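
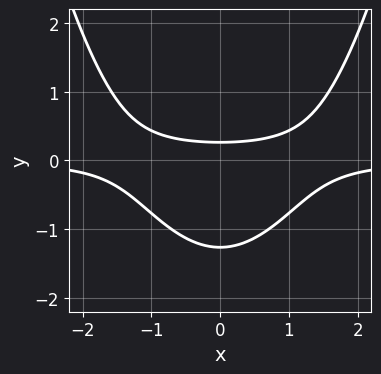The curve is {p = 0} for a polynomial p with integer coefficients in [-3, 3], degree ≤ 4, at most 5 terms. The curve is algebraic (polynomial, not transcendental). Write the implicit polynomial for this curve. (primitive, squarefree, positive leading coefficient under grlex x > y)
2*x^2*y - 3*y^2 - 3*y + 1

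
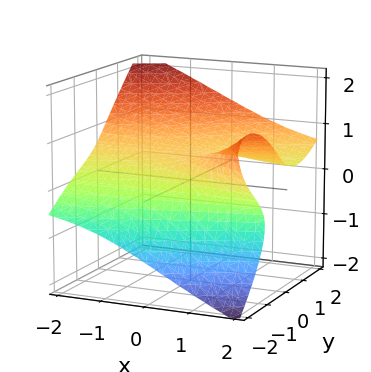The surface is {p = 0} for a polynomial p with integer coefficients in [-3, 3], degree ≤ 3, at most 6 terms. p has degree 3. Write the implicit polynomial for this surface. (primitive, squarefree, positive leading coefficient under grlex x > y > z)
(a) The degree is 3 — the shape is more complex than any degree-2 surface.
(b) From the visible intercepts: it misses every integer gridline on the x-axis.
(c) Together with the visible shape, these determine p as stated.

3*x*y*z - y^3 + 3*z^3 + 2*z - 2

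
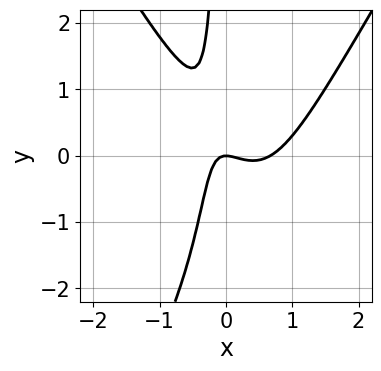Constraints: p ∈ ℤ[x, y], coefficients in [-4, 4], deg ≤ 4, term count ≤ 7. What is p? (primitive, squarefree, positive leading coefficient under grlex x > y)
3*x^3 - x*y^2 - 2*x^2 - 2*x*y - y

First, deg p = 3. No degree-2 curve has this shape.
Then, from the axis intercepts and sections: one y-axis crossing is at y = 0; it crosses the x-axis at the gridline x = 0.
Finally, the integer polynomial consistent with all of this is the stated p.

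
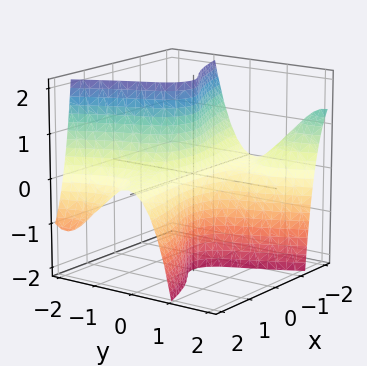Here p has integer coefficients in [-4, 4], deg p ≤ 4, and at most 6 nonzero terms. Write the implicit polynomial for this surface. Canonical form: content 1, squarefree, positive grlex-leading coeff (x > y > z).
x^2*z + 3*x*y^2 + 2*y^3 + 2*y

First, the degree is 3 — the shape is more complex than any degree-2 surface.
Next, from the visible intercepts: the visible x-axis segment lies entirely on the surface; every point of the z-axis in the box is on the surface; one y-axis crossing is at y = 0.
Finally, these observations pin down the coefficients.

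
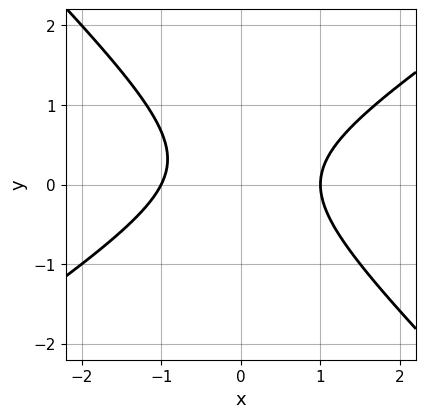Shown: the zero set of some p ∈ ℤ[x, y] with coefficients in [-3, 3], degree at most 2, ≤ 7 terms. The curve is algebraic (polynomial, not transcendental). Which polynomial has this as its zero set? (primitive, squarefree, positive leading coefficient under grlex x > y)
2*x^2 - x*y - 3*y^2 + y - 2

1. deg p = 2. No degree-1 curve has this shape.
2. From the axis intercepts and sections: the curve avoids every integer y-axis point in the box; the x-axis gridline crossings are at x ∈ {-1, 1}.
3. Solving for integer coefficients yields p as stated.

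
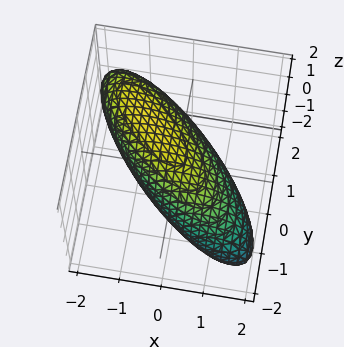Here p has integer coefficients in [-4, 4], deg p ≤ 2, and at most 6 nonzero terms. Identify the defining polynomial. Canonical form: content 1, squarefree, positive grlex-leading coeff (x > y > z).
(a) Degree: the shape is more complex than any degree-1 surface, so deg p = 2.
(b) Putting this together gives p.

2*x^2 + 3*x*y + x*z + 2*y^2 + 2*z^2 - 3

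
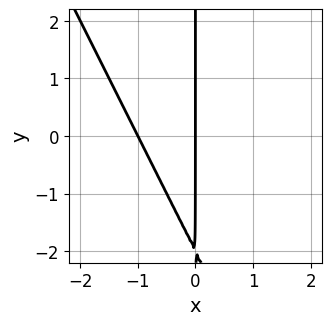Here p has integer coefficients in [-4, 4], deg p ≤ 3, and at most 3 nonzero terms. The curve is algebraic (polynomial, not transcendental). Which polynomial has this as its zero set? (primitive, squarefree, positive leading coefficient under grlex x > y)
2*x^2 + x*y + 2*x

1. Degree: the shape is more complex than any degree-1 curve, so deg p = 2.
2. Checking where it meets the axes: every point of the y-axis in the box is on the curve; the x-axis gridline crossings are at x ∈ {-1, 0}.
3. The integer polynomial consistent with all of this is the stated p.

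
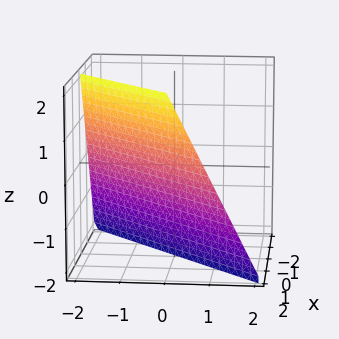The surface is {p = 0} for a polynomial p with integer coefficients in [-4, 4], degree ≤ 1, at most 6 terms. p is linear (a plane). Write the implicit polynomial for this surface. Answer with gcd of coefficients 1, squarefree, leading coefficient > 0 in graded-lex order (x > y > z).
2*x - 2*y - z - 2

First, degree: every cross-section is a straight line — this is a plane, so deg p = 1.
Next, against the integer gridlines: it crosses the y-axis at the gridline y = -1; one z-axis crossing is at z = -2; it crosses the x-axis at the gridline x = 1.
Finally, matching integer coefficients to the picture gives p.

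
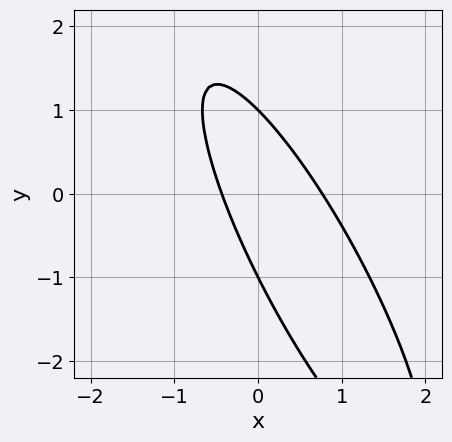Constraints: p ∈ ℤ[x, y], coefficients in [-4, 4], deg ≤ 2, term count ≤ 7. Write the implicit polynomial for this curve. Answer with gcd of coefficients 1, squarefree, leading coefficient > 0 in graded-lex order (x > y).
3*x^2 + 3*x*y + y^2 - x - 1

First, the degree is 2 — the shape is more complex than any degree-1 curve.
Then, from the visible intercepts: the y-axis gridline crossings are at y ∈ {-1, 1}.
Finally, the integer polynomial consistent with all of this is the stated p.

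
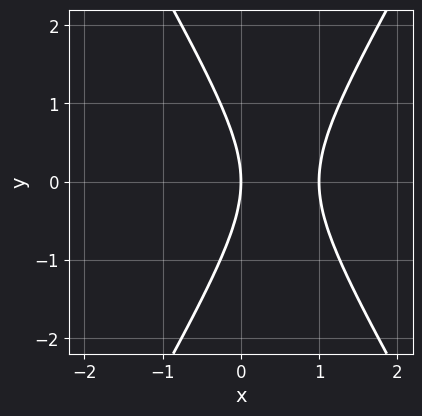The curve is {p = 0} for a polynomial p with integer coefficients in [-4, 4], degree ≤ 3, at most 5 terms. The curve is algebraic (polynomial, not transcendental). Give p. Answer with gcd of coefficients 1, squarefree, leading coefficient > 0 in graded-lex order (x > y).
3*x^2 - y^2 - 3*x

Degree: no degree-1 curve has this shape, so deg p = 2.
Symmetries: mirror symmetry y ↦ −y ⇒ only even powers of y.
Against the integer gridlines: among the integer gridlines, it crosses the x-axis at x ∈ {0, 1}; one y-axis crossing is at y = 0.
Together with the visible shape, these determine p as stated.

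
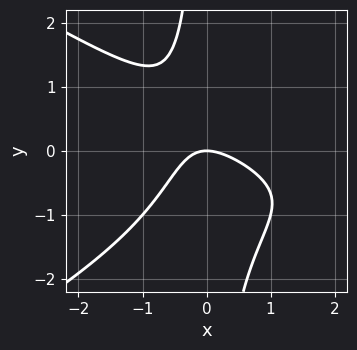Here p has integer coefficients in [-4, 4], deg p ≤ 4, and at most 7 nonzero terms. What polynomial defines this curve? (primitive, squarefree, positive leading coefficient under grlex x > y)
x^3 - 3*x*y^2 - 3*x^2 - 2*x*y - 3*y

Degree: the shape is more complex than any degree-2 curve, so deg p = 3.
Reading off the gridlines: one y-axis crossing is at y = 0; one x-axis crossing is at x = 0.
Assembling these constraints gives the stated polynomial.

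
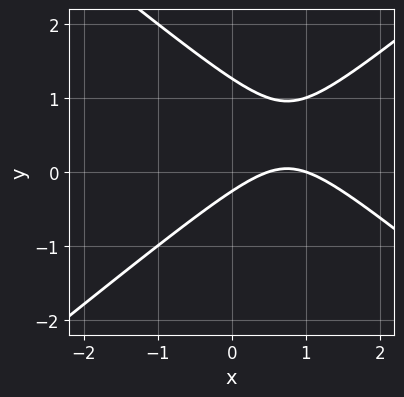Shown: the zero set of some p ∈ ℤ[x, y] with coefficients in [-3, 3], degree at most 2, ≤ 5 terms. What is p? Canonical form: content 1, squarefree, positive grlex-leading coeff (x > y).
2*x^2 - 3*y^2 - 3*x + 3*y + 1

1. Degree: no degree-1 curve has this shape, so deg p = 2.
2. From the axis intercepts and sections: it crosses the x-axis at the gridline x = 1.
3. Putting this together gives p.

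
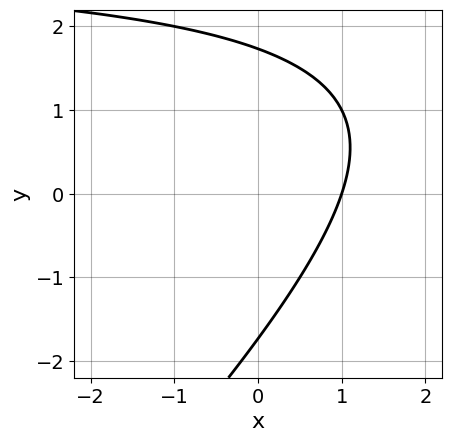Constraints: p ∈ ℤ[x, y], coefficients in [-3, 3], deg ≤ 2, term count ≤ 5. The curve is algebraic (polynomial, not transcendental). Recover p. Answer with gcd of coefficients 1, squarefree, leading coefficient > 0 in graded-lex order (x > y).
deg p = 2. A generic line meets the curve in up to 2 points.
Observable constraints: one x-axis crossing is at x = 1.
These observations pin down the coefficients.

x*y - y^2 - 3*x + 3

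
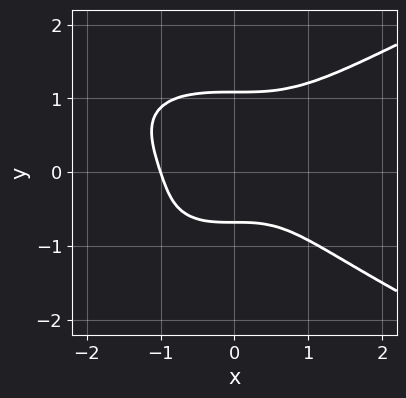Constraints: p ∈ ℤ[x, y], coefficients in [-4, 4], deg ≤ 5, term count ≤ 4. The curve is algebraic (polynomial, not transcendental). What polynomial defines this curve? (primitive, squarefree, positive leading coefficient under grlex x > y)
3*y^4 - 2*x^3 - 2*y - 2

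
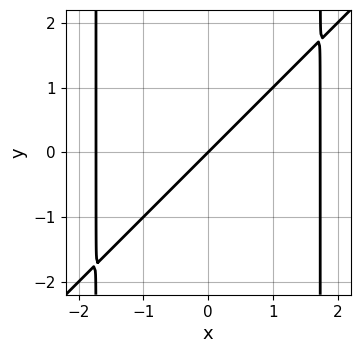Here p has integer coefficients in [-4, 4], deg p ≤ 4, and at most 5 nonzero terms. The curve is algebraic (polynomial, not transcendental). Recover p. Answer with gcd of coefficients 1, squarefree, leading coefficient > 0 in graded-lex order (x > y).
First, degree: no degree-2 curve has this shape, so deg p = 3.
Next, from the visible intercepts: it meets the y-axis at y = 0 (among the integer gridlines); it meets the x-axis at x = 0 (among the integer gridlines).
Finally, these observations pin down the coefficients.

x^3 - x^2*y - 3*x + 3*y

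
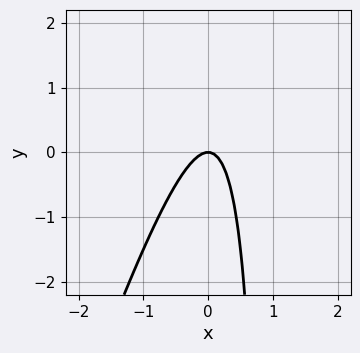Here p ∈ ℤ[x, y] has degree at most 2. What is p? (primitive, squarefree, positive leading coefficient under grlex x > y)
3*x^2 - x*y + y

First, the degree is 2 — a generic line meets the curve in up to 2 points.
Next, reading off the gridlines: one x-axis crossing is at x = 0; one y-axis crossing is at y = 0.
Finally, the integer polynomial consistent with all of this is the stated p.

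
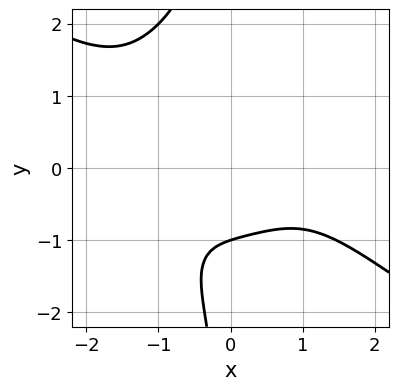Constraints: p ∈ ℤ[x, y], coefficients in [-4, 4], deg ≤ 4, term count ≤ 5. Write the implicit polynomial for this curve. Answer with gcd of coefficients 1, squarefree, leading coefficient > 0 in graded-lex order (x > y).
(a) The degree is 4 — the shape is more complex than any degree-3 curve.
(b) From the visible intercepts: the curve avoids every integer x-axis point in the box; one y-axis crossing is at y = -1.
(c) These observations pin down the coefficients.

x^4 + x^3*y + x*y^3 + 3*y + 3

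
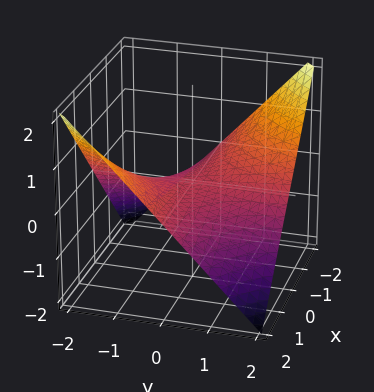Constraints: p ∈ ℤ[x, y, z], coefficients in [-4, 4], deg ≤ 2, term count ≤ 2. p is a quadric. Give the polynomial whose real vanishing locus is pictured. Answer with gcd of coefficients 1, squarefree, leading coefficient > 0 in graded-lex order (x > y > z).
1. deg p = 2.
2. From the visible intercepts: the visible x-axis segment lies entirely on the surface; every point of the y-axis in the box is on the surface.
3. These observations pin down the coefficients.

x*y + 2*z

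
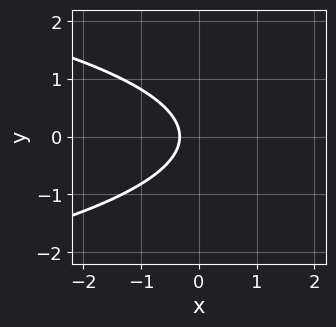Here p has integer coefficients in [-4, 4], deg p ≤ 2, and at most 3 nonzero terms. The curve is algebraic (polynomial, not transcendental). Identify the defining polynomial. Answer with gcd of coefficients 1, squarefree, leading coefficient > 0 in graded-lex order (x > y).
(a) The degree is 2 — a generic line meets the curve in up to 2 points.
(b) Symmetries: mirror symmetry y ↦ −y ⇒ only even powers of y.
(c) From the visible intercepts: it misses every integer gridline on the y-axis.
(d) These observations pin down the coefficients.

3*y^2 + 3*x + 1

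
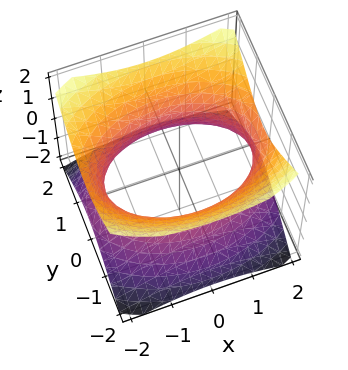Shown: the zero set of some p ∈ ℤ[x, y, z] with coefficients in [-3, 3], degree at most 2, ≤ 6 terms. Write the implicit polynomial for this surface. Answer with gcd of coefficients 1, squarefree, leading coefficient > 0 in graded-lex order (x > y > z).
1. The degree is 2 — an hourglass — one-sheet hyperboloid; a quadric.
2. Symmetries: it's symmetric under z → −z, forcing even powers of z; the y ↦ −y reflection is a symmetry, so y appears only in even powers; mirror symmetry x ↦ −x ⇒ only even powers of x.
3. Reading off the gridlines: the surface avoids every integer z-axis point in the box.
4. Solving for integer coefficients yields p as stated.

x^2 + 2*y^2 - 2*z^2 - 3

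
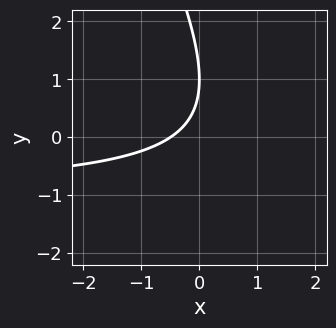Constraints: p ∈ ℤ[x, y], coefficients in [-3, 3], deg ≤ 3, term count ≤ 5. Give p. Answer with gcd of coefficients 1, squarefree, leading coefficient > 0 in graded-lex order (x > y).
2*x*y + y^2 + 2*x - 2*y + 1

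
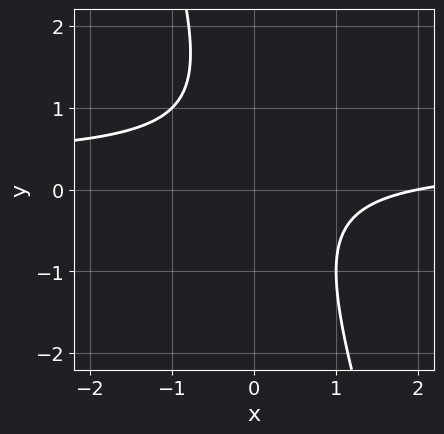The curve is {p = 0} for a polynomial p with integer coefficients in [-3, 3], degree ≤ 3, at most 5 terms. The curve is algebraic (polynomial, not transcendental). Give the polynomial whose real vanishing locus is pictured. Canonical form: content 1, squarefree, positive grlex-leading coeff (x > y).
3*x*y + y^2 - x - y + 2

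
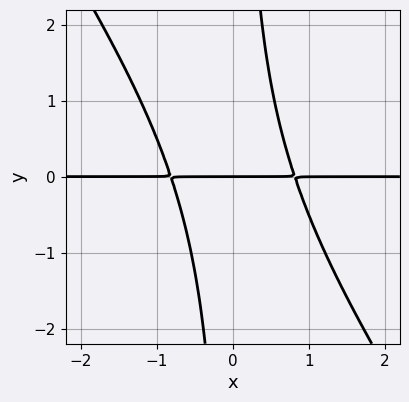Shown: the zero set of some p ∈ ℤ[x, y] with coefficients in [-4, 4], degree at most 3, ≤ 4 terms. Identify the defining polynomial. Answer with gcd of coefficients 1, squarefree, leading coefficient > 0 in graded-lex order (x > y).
3*x^2*y + 2*x*y^2 - 2*y

First, the degree is 3 — a generic line meets the curve in up to 3 points.
Next, observable constraints: it meets the y-axis at y = 0 (among the integer gridlines); every point of the x-axis in the box is on the curve.
Finally, putting this together gives p.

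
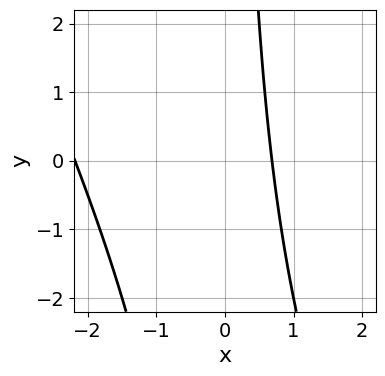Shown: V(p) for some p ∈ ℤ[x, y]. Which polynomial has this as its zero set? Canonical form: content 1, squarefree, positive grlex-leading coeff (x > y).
(a) Degree: the shape is more complex than any degree-1 curve, so deg p = 2.
(b) Checking where it meets the axes: the curve avoids every integer y-axis point in the box.
(c) Solving for integer coefficients yields p as stated.

2*x^2 + x*y + 3*x - 3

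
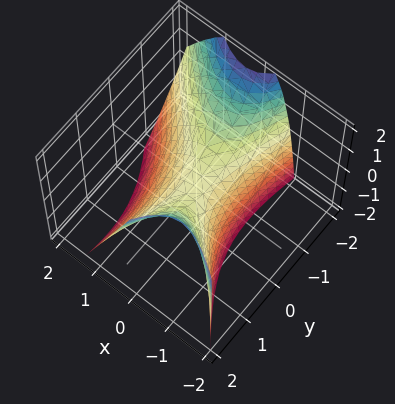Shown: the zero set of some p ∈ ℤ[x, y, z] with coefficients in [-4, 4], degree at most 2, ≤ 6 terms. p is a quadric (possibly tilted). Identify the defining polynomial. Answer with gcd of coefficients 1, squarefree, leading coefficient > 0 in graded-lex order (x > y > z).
deg p = 2.
From the axis intercepts and sections: it crosses the x-axis at the gridline x = 0; one y-axis crossing is at y = 0.
Assembling these constraints gives the stated polynomial.

3*x^2 + 2*x*y + x*z - y^2 + 2*z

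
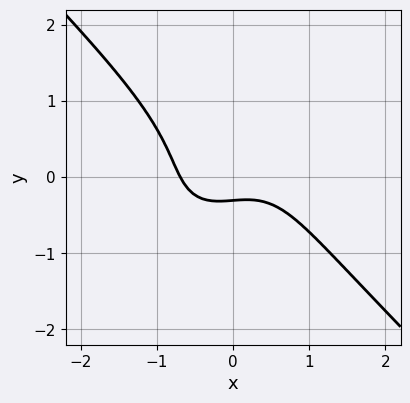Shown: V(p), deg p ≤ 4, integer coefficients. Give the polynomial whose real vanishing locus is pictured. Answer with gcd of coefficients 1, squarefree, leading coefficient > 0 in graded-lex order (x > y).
1. The degree is 3 — no degree-2 curve has this shape.
2. Solving for integer coefficients yields p as stated.

3*x^3 + 3*y^3 + x*y + 3*y + 1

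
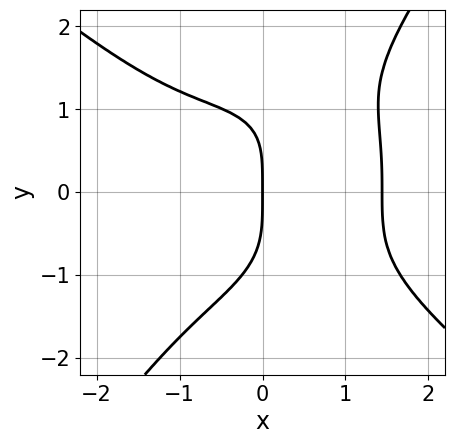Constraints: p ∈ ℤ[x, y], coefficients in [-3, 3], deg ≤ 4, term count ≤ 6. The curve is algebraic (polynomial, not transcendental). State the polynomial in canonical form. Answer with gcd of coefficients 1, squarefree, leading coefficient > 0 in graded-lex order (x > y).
x^4 + x*y^3 - y^4 - 3*x

1. deg p = 4. A generic line meets the curve in up to 4 points.
2. Against the integer gridlines: one y-axis crossing is at y = 0; it meets the x-axis at x = 0 (among the integer gridlines).
3. Matching integer coefficients to the picture gives p.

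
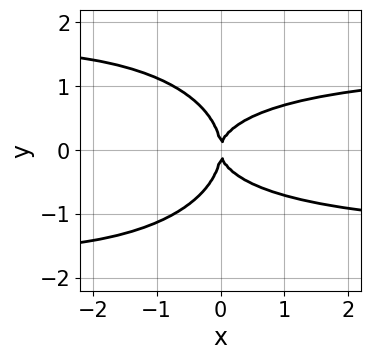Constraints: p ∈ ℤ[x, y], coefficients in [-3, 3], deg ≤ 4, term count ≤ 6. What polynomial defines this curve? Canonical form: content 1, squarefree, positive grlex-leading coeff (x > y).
1. deg p = 4. No degree-3 curve has this shape.
2. Symmetries: the y ↦ −y reflection is a symmetry, so y appears only in even powers.
3. Reading off the gridlines: it crosses the x-axis at the gridline x = 0; one y-axis crossing is at y = 0.
4. The integer polynomial consistent with all of this is the stated p.

x^2*y^2 + 2*y^4 + 2*x*y^2 - 2*x^2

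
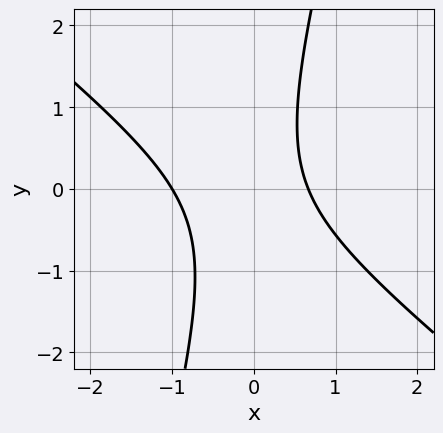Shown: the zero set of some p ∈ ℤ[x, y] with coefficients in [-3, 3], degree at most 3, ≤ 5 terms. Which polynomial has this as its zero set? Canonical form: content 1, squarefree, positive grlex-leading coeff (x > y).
First, deg p = 2. The shape is more complex than any degree-1 curve.
Next, reading off the gridlines: it meets the x-axis at x = -1 (among the integer gridlines); the curve avoids every integer y-axis point in the box.
Finally, the integer polynomial consistent with all of this is the stated p.

3*x^2 + 3*x*y - y^2 + x - 2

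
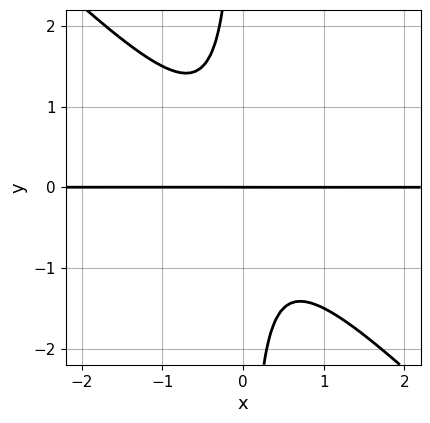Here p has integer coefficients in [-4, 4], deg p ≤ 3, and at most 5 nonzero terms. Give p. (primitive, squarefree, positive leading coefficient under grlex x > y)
1. The degree is 3 — the shape is more complex than any degree-2 curve.
2. From the axis intercepts and sections: one y-axis crossing is at y = 0; every point of the x-axis in the box is on the curve.
3. Assembling these constraints gives the stated polynomial.

2*x^2*y + 2*x*y^2 + y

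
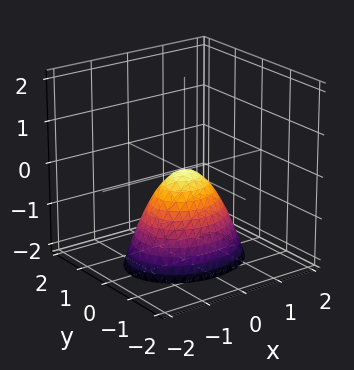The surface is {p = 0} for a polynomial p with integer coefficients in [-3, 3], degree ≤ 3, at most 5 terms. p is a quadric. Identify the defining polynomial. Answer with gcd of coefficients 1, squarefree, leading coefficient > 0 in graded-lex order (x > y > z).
1. Degree: a paraboloid; a quadric, so deg p = 2.
2. Symmetries: it's symmetric under x → −x, forcing even powers of x; the y ↦ −y reflection is a symmetry, so y appears only in even powers.
3. From the visible intercepts: it crosses the z-axis at the gridline z = 0; one x-axis crossing is at x = 0; it crosses the y-axis at the gridline y = 0.
4. Fitting integer coefficients to these (and the overall shape) gives p.

2*x^2 + 3*y^2 + 2*z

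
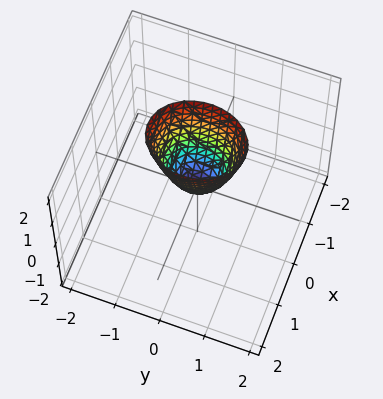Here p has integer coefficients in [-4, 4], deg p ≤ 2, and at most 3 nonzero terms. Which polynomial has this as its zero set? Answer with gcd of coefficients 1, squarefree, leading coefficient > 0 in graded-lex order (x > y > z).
3*x^2 + 2*y^2 - z

Degree: a paraboloid; a quadric, so deg p = 2.
Symmetries: mirror symmetry y ↦ −y ⇒ only even powers of y; the x ↦ −x reflection is a symmetry, so x appears only in even powers.
Checking where it meets the axes: one x-axis crossing is at x = 0; it meets the z-axis at z = 0 (among the integer gridlines).
These observations pin down the coefficients.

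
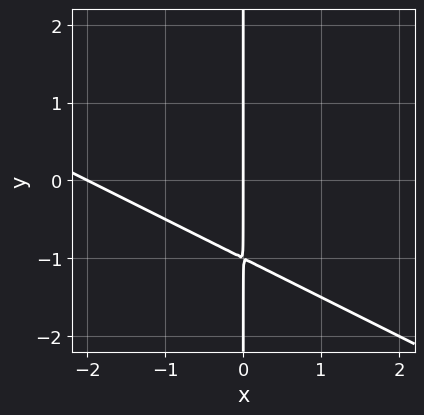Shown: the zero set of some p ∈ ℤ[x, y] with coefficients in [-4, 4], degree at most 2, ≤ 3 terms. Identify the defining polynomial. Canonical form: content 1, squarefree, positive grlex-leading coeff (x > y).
(a) The degree is 2 — no degree-1 curve has this shape.
(b) Checking where it meets the axes: every point of the y-axis in the box is on the curve; the x-axis gridline crossings are at x ∈ {-2, 0}.
(c) Solving for integer coefficients yields p as stated.

x^2 + 2*x*y + 2*x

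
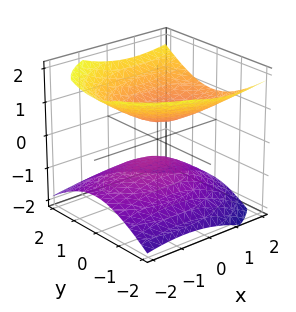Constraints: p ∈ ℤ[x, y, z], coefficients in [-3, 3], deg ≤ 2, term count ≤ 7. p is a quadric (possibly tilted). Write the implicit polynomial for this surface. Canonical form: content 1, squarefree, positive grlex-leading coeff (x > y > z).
x^2 - x*z + 2*y^2 - 3*z^2 + 1

(a) There are 2 components. They look like related sheets of one shape, so recover p as a whole.
(b) The degree is 2 — a generic line meets the surface in up to 2 points.
(c) Reading off the gridlines: the surface avoids every integer y-axis point in the box; no x-intercept at any integer in the box.
(d) Together with the visible shape, these determine p as stated.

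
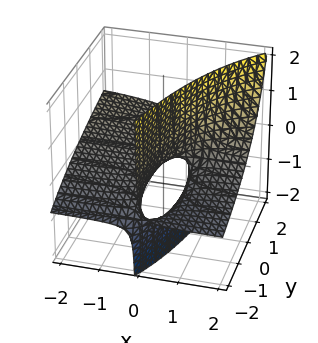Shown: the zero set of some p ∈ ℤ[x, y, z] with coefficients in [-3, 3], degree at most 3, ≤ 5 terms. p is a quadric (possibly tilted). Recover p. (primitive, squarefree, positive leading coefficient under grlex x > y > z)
x*y - 3*x*z + y*z + 2*z

1. The degree is 2 — no degree-1 surface has this shape.
2. Reading off the gridlines: one z-axis crossing is at z = 0; every point of the x-axis in the box is on the surface; the visible y-axis segment lies entirely on the surface.
3. Assembling these constraints gives the stated polynomial.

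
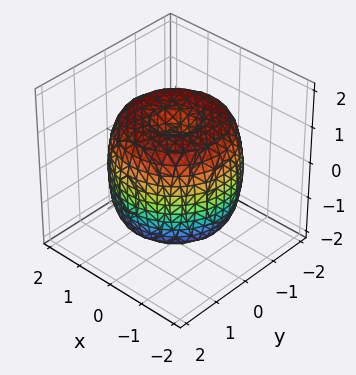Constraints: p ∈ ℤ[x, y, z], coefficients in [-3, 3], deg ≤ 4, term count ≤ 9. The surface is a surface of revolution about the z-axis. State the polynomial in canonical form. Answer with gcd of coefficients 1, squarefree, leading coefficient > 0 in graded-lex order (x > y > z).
x^4 + 2*x^2*y^2 + y^4 - 2*x^2 - 2*y^2 + z^2 - 1

First, degree: the shape is more complex than any degree-3 surface, so deg p = 4.
Then, symmetry: the z-axis is an axis of rotation, so x and y enter only as x² + y².
Then, against the integer gridlines: the z-axis gridline crossings are at z ∈ {-1, 1}; a circular section at z = 1 has radius between 1 and 2.
Finally, assembling these constraints gives the stated polynomial.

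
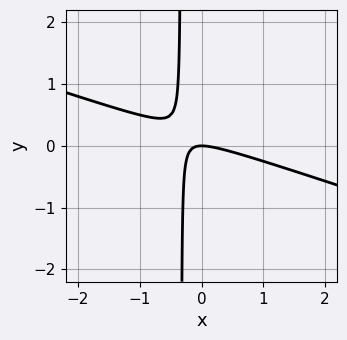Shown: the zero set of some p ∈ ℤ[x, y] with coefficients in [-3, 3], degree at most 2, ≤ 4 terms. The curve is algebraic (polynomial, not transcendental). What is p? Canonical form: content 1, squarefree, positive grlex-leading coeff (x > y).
x^2 + 3*x*y + y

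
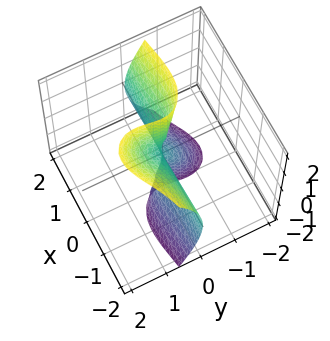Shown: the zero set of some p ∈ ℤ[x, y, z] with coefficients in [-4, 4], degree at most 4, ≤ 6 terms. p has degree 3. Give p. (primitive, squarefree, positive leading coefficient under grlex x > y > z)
1. deg p = 3.
2. Reading off the gridlines: one y-axis crossing is at y = 0; every point of the z-axis in the box is on the surface.
3. Putting this together gives p.

3*x^2*y + x*z^2 + 2*y^3 - y^2*z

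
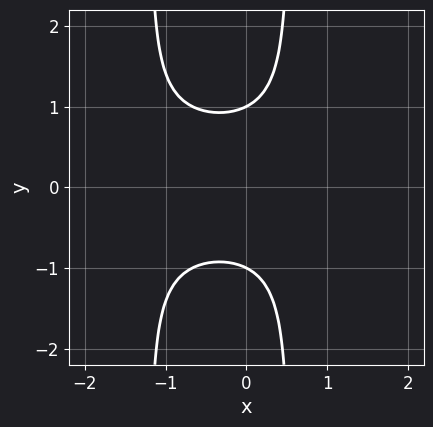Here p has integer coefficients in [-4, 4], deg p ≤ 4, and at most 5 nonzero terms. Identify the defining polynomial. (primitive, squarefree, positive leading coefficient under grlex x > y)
3*x^2*y^2 + 2*x*y^2 - 2*y^2 + 2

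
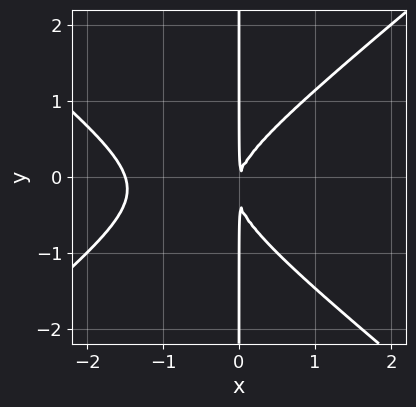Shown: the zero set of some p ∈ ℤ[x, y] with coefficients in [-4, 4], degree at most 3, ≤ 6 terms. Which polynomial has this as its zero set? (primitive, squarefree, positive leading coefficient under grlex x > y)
(a) deg p = 3.
(b) Against the integer gridlines: the visible y-axis segment lies entirely on the curve.
(c) Assembling these constraints gives the stated polynomial.

2*x^3 - 3*x*y^2 + 3*x^2 - x*y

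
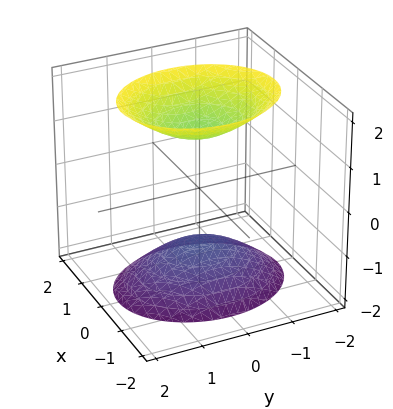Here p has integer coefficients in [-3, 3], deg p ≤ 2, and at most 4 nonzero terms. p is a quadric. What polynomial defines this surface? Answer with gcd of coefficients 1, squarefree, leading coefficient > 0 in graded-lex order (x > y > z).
First, the picture has 2 separate pieces.
Next, the degree is 2 — two sheets facing apart; a quadric.
Next, symmetries: the x ↦ −x reflection is a symmetry, so x appears only in even powers; it's symmetric under z → −z, forcing even powers of z; it's symmetric under y → −y, forcing even powers of y.
Next, against the integer gridlines: it misses every integer gridline on the y-axis; no x-intercept at any integer in the box.
Finally, the integer polynomial consistent with all of this is the stated p.

3*x^2 + 2*y^2 - 2*z^2 + 3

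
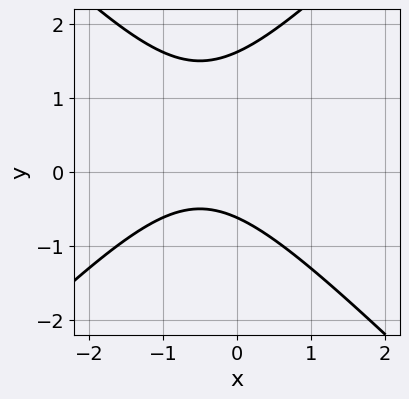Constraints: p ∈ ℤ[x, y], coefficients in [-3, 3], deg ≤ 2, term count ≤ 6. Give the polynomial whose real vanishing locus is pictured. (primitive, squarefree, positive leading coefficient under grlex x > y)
(a) Degree: no degree-1 curve has this shape, so deg p = 2.
(b) From the visible intercepts: no x-intercept at any integer in the box.
(c) These observations pin down the coefficients.

x^2 - y^2 + x + y + 1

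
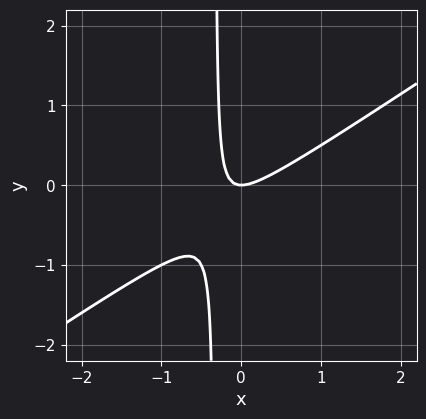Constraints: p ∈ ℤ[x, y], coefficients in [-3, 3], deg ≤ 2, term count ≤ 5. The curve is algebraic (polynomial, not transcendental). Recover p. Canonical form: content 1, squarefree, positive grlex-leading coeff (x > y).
2*x^2 - 3*x*y - y

(a) Degree: a generic line meets the curve in up to 2 points, so deg p = 2.
(b) Checking where it meets the axes: it crosses the x-axis at the gridline x = 0; it meets the y-axis at y = 0 (among the integer gridlines).
(c) These observations pin down the coefficients.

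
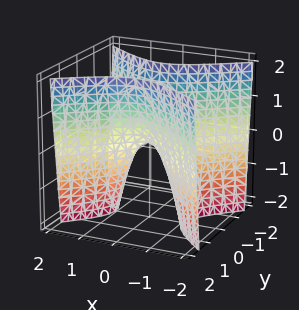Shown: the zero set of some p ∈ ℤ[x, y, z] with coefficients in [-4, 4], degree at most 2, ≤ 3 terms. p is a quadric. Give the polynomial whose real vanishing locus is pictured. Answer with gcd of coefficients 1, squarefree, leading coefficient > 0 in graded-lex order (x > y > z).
2*x^2 - 3*y^2 + z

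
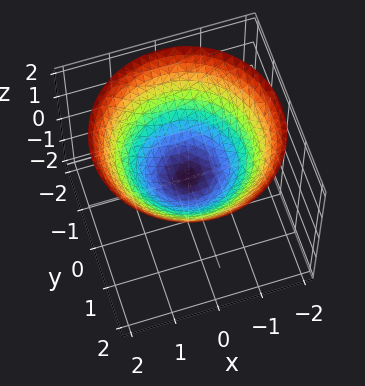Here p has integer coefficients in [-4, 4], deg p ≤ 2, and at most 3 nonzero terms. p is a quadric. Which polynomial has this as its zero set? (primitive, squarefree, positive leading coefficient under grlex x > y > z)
1. The degree is 2 — a single bowl opening along one axis; a quadric.
2. Symmetry: the z-axis is an axis of rotation, so x and y enter only as x² + y².
3. Observable constraints: it meets the x-axis at x = 0 (among the integer gridlines); one y-axis crossing is at y = 0; a circular section at z = 1 has radius between 1 and 2.
4. Assembling these constraints gives the stated polynomial.

x^2 + y^2 - 2*z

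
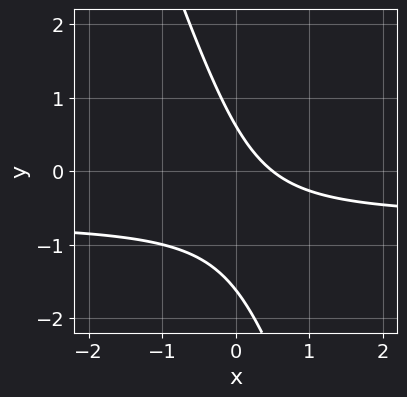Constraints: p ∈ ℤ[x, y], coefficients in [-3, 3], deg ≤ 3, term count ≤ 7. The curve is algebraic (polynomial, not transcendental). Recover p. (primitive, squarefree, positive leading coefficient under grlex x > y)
3*x*y + y^2 + 2*x + y - 1

(a) deg p = 2.
(b) Matching integer coefficients to the picture gives p.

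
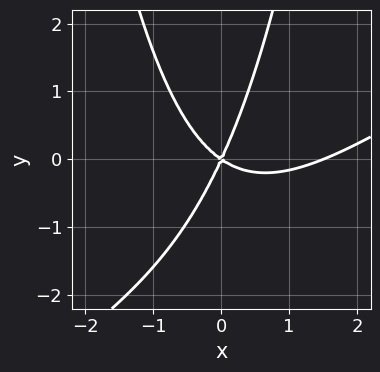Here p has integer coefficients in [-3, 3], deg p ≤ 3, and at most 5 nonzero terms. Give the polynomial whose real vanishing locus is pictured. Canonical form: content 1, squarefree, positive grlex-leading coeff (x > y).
(a) deg p = 3. The shape is more complex than any degree-2 curve.
(b) From the axis intercepts and sections: it meets the y-axis at y = 0 (among the integer gridlines); it meets the x-axis at x = 0 (among the integer gridlines).
(c) The integer polynomial consistent with all of this is the stated p.

2*x^3 - 3*x^2*y - 3*x^2 - 3*x*y + 2*y^2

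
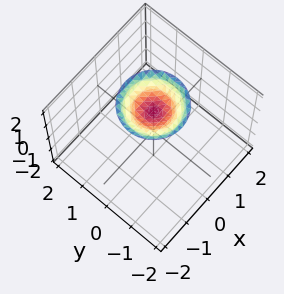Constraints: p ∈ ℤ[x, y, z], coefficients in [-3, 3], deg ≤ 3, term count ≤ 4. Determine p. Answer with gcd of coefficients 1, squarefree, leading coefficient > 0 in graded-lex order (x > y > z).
First, deg p = 2. No degree-1 surface has this shape.
Then, symmetries: the surface is invariant under rotation about z: p = q(x² + y², z).
Next, against the integer gridlines: a circular section at z = 2 has radius exactly 1; the surface avoids every integer y-axis point in the box; it misses every integer gridline on the x-axis.
Finally, assembling these constraints gives the stated polynomial.

x^2 + y^2 - 2*z + 3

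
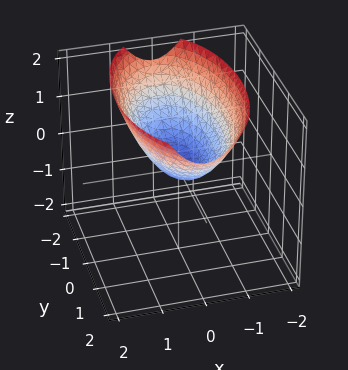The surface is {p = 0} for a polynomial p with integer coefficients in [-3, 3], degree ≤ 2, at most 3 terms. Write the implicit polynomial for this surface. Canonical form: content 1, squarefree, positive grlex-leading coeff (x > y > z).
3*x^2 + y^2 - 3*z

1. The degree is 2 — a paraboloid; a quadric.
2. Symmetries: the y ↦ −y reflection is a symmetry, so y appears only in even powers; it's symmetric under x → −x, forcing even powers of x.
3. From the axis intercepts and sections: it meets the z-axis at z = 0 (among the integer gridlines); it crosses the x-axis at the gridline x = 0; one y-axis crossing is at y = 0.
4. Assembling these constraints gives the stated polynomial.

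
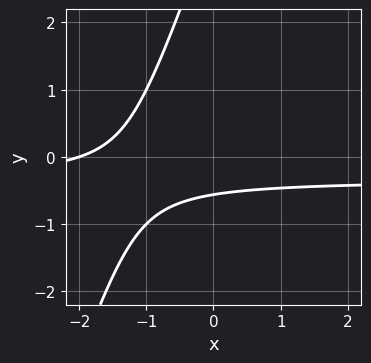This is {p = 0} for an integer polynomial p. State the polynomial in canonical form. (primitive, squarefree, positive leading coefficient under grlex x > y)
3*x*y - y^2 + x + 3*y + 2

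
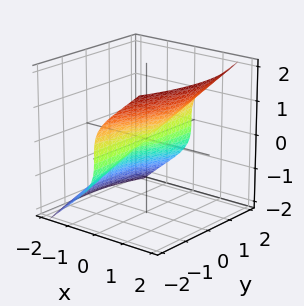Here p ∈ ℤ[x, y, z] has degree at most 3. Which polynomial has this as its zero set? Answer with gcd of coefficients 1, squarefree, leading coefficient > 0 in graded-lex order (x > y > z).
(a) deg p = 3.
(b) Checking where it meets the axes: it meets the z-axis at z = 0 (among the integer gridlines); every point of the y-axis in the box is on the surface; it crosses the x-axis at the gridline x = 0.
(c) Putting this together gives p.

3*x^3 + 2*x*y^2 - 3*z^3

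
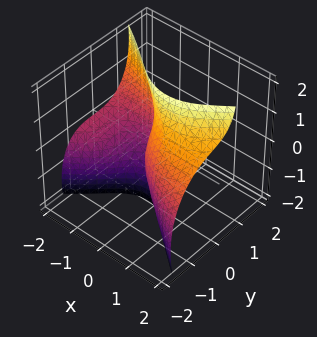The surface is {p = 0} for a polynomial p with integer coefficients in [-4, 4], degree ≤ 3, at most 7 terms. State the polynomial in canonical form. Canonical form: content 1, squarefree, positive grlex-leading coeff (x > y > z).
2*x^2*z - 3*y^3 - 2*y*z^2 - x^2 - 3*x

First, the degree is 3 — a generic line meets the surface in up to 3 points.
Then, from the axis intercepts and sections: one x-axis crossing is at x = 0; it meets the y-axis at y = 0 (among the integer gridlines).
Finally, solving for integer coefficients yields p as stated. Check: (0, 0, 1) on the z-axis lies on the surface, and p(0, 0, 1) = 0. ✓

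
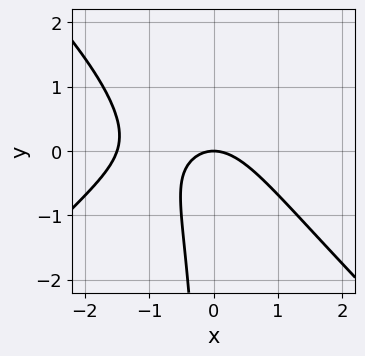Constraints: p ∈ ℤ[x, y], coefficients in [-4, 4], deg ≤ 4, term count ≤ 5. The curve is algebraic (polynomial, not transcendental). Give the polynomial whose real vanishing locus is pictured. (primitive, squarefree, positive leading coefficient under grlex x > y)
2*x^3 - 2*x*y^2 + 3*x^2 + 3*x*y + 3*y

First, degree: no degree-2 curve has this shape, so deg p = 3.
Next, reading off the gridlines: it meets the x-axis at x = 0 (among the integer gridlines); it crosses the y-axis at the gridline y = 0.
Finally, matching integer coefficients to the picture gives p.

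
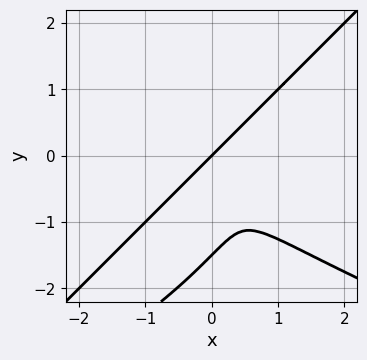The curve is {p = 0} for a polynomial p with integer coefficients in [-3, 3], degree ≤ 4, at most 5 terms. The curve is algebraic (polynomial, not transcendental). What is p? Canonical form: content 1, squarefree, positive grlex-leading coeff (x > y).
2*x*y^3 - 2*y^4 + 3*x^3 - 3*y^3

(a) deg p = 4.
(b) From the axis intercepts and sections: it meets the x-axis at x = 0 (among the integer gridlines); it crosses the y-axis at the gridline y = 0.
(c) The integer polynomial consistent with all of this is the stated p.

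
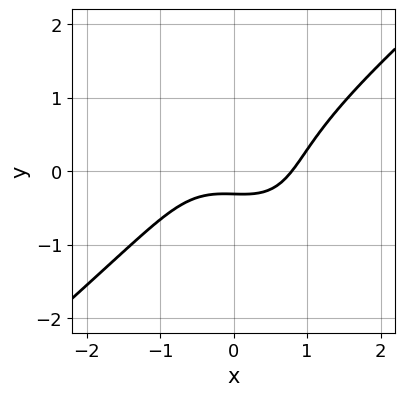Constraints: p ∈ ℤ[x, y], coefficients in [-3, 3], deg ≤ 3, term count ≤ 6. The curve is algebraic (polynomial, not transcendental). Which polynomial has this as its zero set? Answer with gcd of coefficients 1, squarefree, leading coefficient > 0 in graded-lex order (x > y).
2*x^3 - x*y^2 - 2*y^3 - 3*y - 1

1. deg p = 3. A generic line meets the curve in up to 3 points.
2. The integer polynomial consistent with all of this is the stated p.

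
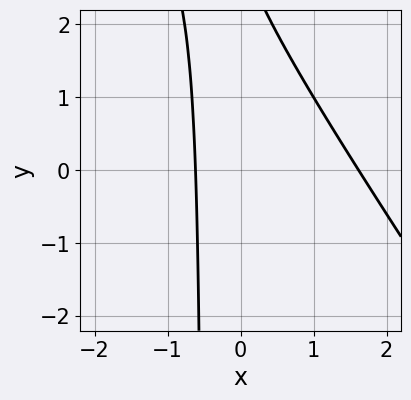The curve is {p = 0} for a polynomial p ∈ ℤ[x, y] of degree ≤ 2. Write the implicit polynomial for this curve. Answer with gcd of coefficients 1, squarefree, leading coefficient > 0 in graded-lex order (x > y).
First, the degree is 2 — no degree-1 curve has this shape.
Then, from the visible intercepts: it misses every integer gridline on the y-axis.
Finally, solving for integer coefficients yields p as stated.

3*x^2 + 2*x*y - 3*x + y - 3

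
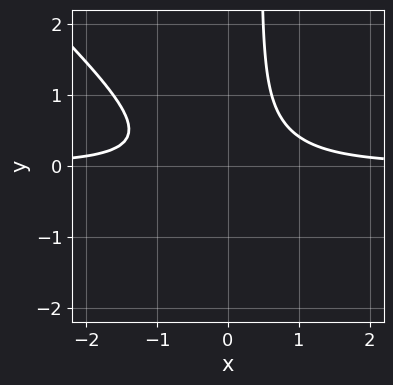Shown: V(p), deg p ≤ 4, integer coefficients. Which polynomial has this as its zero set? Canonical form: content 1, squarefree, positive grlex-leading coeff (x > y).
2*x^2*y + 2*x*y^2 - y^2 - 1

(a) Degree: the shape is more complex than any degree-2 curve, so deg p = 3.
(b) Checking where it meets the axes: it misses every integer gridline on the x-axis; it misses every integer gridline on the y-axis.
(c) Fitting integer coefficients to these (and the overall shape) gives p.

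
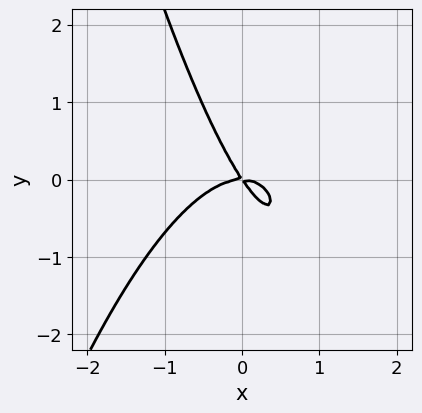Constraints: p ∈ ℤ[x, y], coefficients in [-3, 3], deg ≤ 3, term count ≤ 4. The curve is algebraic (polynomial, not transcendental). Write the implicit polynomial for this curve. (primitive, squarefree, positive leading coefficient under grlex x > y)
First, degree: the shape is more complex than any degree-2 curve, so deg p = 3.
Next, checking where it meets the axes: one x-axis crossing is at x = 0; it meets the y-axis at y = 0 (among the integer gridlines).
Finally, these observations pin down the coefficients.

3*x^3 + 3*x*y + 2*y^2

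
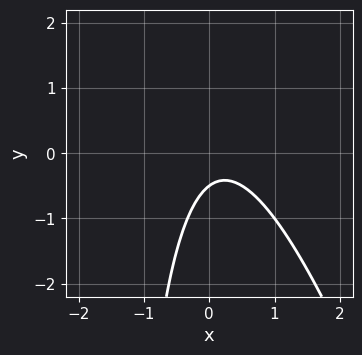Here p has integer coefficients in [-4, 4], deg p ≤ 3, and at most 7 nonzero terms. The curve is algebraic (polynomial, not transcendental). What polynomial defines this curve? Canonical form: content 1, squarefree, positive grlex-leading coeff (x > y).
3*x^2 + x*y - x + 2*y + 1

(a) The degree is 2 — the shape is more complex than any degree-1 curve.
(b) Observable constraints: it misses every integer gridline on the x-axis.
(c) Matching integer coefficients to the picture gives p.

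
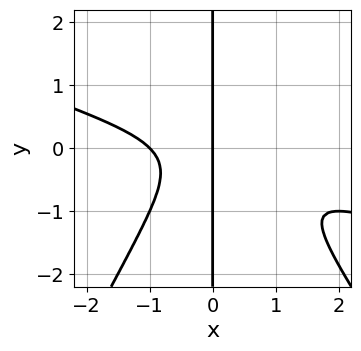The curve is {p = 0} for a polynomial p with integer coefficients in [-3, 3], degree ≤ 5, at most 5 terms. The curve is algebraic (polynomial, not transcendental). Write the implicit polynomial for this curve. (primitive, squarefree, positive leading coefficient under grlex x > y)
x^4 + 3*x^3*y - x*y^3 + 2*x*y^2 + x

(a) The degree is 4 — no degree-3 curve has this shape.
(b) Reading off the gridlines: among the integer gridlines, it crosses the x-axis at x ∈ {-1, 0}; every point of the y-axis in the box is on the curve.
(c) The integer polynomial consistent with all of this is the stated p.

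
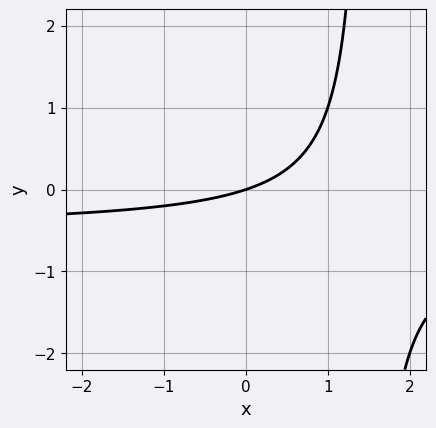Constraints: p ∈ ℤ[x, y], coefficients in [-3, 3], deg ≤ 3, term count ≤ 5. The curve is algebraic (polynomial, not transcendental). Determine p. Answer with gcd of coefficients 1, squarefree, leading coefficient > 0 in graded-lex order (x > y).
The degree is 2 — a generic line meets the curve in up to 2 points.
Reading off the gridlines: it meets the y-axis at y = 0 (among the integer gridlines); it meets the x-axis at x = 0 (among the integer gridlines).
These observations pin down the coefficients.

2*x*y + x - 3*y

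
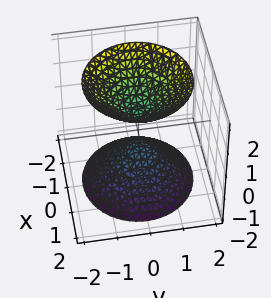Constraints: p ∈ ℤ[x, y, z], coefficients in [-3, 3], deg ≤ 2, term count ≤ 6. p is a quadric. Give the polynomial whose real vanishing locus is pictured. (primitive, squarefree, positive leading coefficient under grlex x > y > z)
3*x^2 + 3*y^2 - 2*z^2 + 1

(a) I count 2 distinct pieces. Treating them together as one polynomial.
(b) The degree is 2 — two separate bowl-shaped sheets opening away from each other; a quadric.
(c) Symmetries: mirror symmetry z ↦ −z ⇒ only even powers of z; every cross-section ⟂ z is a circle, so x, y appear only via x² + y².
(d) Reading off the gridlines: the surface avoids every integer x-axis point in the box; a circular section at z = 2 has radius between 1 and 2; it misses every integer gridline on the y-axis.
(e) These observations pin down the coefficients.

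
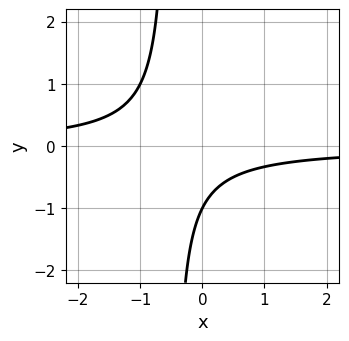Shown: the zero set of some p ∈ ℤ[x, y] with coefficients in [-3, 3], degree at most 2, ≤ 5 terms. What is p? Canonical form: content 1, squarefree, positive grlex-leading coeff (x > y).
2*x*y + y + 1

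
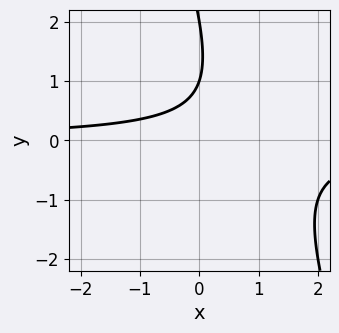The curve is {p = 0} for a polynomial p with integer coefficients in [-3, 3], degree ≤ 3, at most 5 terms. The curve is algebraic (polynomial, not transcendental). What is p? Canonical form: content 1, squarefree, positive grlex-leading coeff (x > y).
First, the degree is 2 — a generic line meets the curve in up to 2 points.
Then, observable constraints: among the integer gridlines, it crosses the y-axis at y ∈ {1, 2}; the curve avoids every integer x-axis point in the box.
Finally, fitting integer coefficients to these (and the overall shape) gives p.

3*x*y + y^2 - 3*y + 2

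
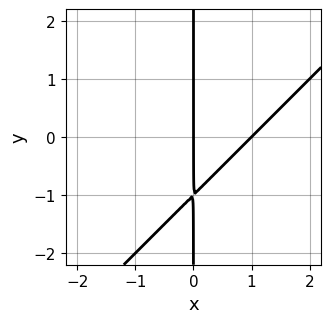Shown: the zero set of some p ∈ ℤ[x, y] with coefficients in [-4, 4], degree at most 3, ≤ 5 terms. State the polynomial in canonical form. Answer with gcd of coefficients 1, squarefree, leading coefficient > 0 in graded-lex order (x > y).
x^2 - x*y - x

(a) The degree is 2 — a generic line meets the curve in up to 2 points.
(b) Reading off the gridlines: among the integer gridlines, it crosses the x-axis at x ∈ {0, 1}; the visible y-axis segment lies entirely on the curve.
(c) Putting this together gives p.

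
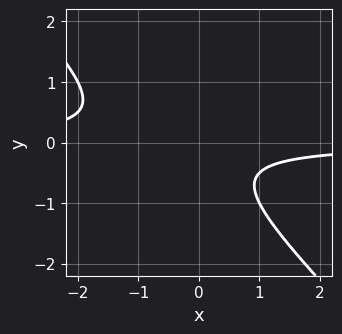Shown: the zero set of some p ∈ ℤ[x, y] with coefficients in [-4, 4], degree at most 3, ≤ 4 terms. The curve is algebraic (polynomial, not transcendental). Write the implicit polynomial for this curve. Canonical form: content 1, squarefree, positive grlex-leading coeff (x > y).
2*x*y + 2*y^2 + y + 1

1. The degree is 2 — the shape is more complex than any degree-1 curve.
2. Against the integer gridlines: it misses every integer gridline on the y-axis; it misses every integer gridline on the x-axis.
3. Together with the visible shape, these determine p as stated.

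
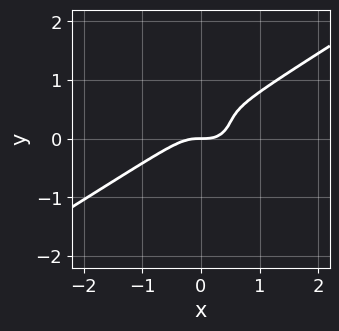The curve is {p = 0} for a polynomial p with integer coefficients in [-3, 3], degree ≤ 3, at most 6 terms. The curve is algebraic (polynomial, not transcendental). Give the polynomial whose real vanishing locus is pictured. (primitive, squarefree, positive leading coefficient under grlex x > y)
The degree is 3 — no degree-2 curve has this shape.
Observable constraints: one x-axis crossing is at x = 0; it crosses the y-axis at the gridline y = 0.
Assembling these constraints gives the stated polynomial.

2*x^3 - 2*x^2*y - 3*y^3 + 3*y^2 - y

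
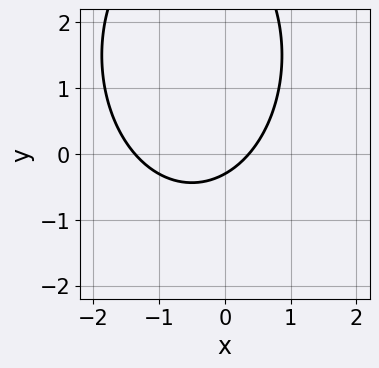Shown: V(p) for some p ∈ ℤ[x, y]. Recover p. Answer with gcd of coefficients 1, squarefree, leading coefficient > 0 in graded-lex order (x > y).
2*x^2 + y^2 + 2*x - 3*y - 1

The degree is 2 — no degree-1 curve has this shape.
The integer polynomial consistent with all of this is the stated p.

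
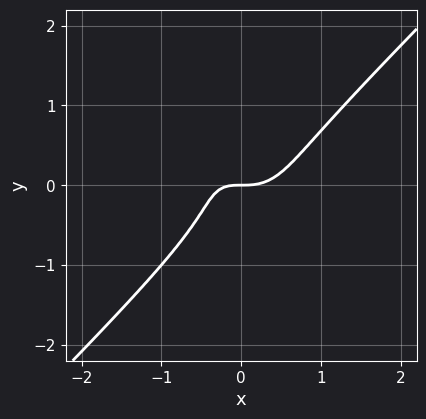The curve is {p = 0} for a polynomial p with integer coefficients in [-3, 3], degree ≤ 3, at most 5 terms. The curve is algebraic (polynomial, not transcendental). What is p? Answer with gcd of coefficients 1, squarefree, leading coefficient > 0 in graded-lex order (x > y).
2*x^3 - 2*y^3 - x*y - y

(a) deg p = 3.
(b) Observable constraints: one y-axis crossing is at y = 0; it crosses the x-axis at the gridline x = 0.
(c) The integer polynomial consistent with all of this is the stated p.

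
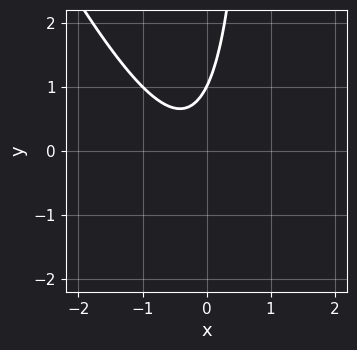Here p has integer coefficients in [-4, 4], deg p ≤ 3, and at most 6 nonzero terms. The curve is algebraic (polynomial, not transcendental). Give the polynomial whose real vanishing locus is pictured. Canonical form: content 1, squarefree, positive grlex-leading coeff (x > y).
2*x^2 + x*y + x - y + 1

1. Degree: the shape is more complex than any degree-1 curve, so deg p = 2.
2. Checking where it meets the axes: it meets the y-axis at y = 1 (among the integer gridlines); the curve avoids every integer x-axis point in the box.
3. Matching integer coefficients to the picture gives p.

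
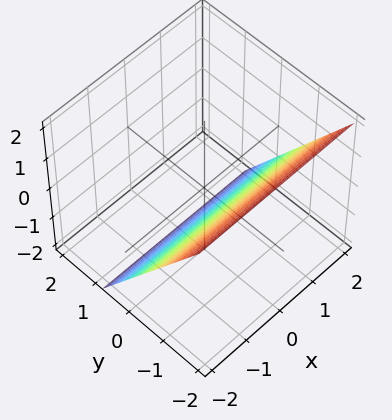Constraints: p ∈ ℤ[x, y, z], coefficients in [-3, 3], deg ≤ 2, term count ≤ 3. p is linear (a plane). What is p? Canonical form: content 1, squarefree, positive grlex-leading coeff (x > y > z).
3*y + 2*z + 2

First, deg p = 1. The surface is flat (a plane).
Then, observable constraints: it misses every integer gridline on the x-axis; it meets the z-axis at z = -1 (among the integer gridlines).
Finally, these observations pin down the coefficients.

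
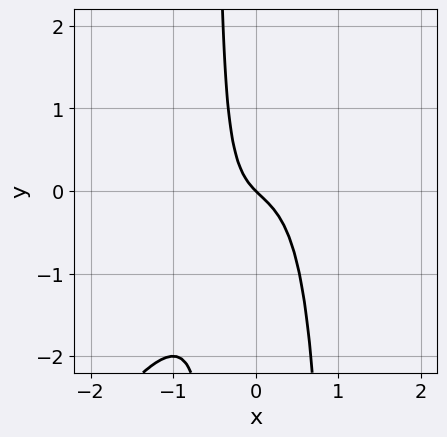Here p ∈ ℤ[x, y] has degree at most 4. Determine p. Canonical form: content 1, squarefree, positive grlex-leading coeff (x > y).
The degree is 3 — a generic line meets the curve in up to 3 points.
Reading off the gridlines: one x-axis crossing is at x = 0; one y-axis crossing is at y = 0.
Fitting integer coefficients to these (and the overall shape) gives p.

3*x^3 - 2*x^2*y + x*y + x + y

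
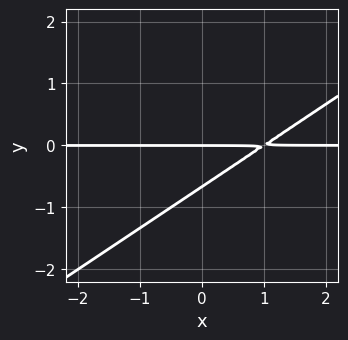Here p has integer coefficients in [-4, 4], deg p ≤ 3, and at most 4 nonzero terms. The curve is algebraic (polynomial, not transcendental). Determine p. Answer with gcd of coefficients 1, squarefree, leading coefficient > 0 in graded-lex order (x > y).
2*x*y - 3*y^2 - 2*y

1. The degree is 2 — a generic line meets the curve in up to 2 points.
2. Against the integer gridlines: one y-axis crossing is at y = 0; the visible x-axis segment lies entirely on the curve.
3. Assembling these constraints gives the stated polynomial.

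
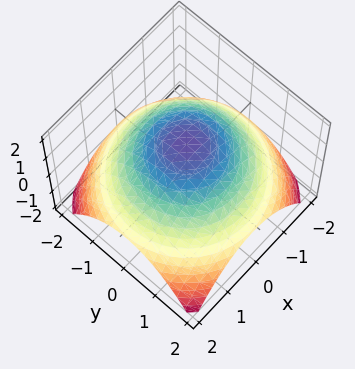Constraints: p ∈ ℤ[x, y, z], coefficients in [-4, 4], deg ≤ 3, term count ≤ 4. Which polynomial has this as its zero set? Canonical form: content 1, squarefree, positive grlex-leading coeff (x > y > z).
(a) The degree is 2 — no degree-1 surface has this shape.
(b) Symmetries: the surface is invariant under rotation about z: p = q(x² + y², z).
(c) Observable constraints: a circular section at z = 0 has radius between 1 and 2.
(d) These observations pin down the coefficients.

x^2 + y^2 + 2*z - 3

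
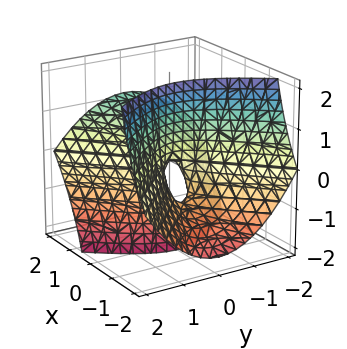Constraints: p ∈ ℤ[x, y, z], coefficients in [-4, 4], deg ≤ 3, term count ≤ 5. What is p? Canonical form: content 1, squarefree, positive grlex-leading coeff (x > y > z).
2*x^2 - 3*x*z - 2*y^2 - z

1. Degree: a generic line meets the surface in up to 2 points, so deg p = 2.
2. Reading off the gridlines: it meets the z-axis at z = 0 (among the integer gridlines); it meets the y-axis at y = 0 (among the integer gridlines).
3. These observations pin down the coefficients.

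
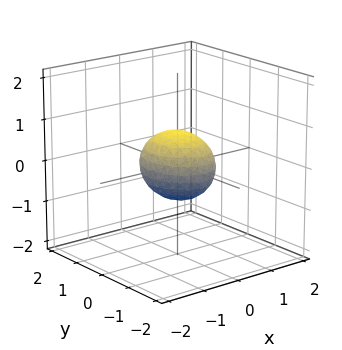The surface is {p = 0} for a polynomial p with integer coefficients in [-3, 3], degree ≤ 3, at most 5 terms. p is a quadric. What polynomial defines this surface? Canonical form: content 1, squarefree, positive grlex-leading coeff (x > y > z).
3*x^2 + 2*y^2 + 3*z^2 - 2

First, the degree is 2 — a closed, bounded, convex surface; a quadric.
Next, symmetries: mirror symmetry y ↦ −y ⇒ only even powers of y; the x ↦ −x reflection is a symmetry, so x appears only in even powers; the z ↦ −z reflection is a symmetry, so z appears only in even powers.
Then, against the integer gridlines: the y-axis gridline crossings are at y ∈ {-1, 1}.
Finally, the integer polynomial consistent with all of this is the stated p.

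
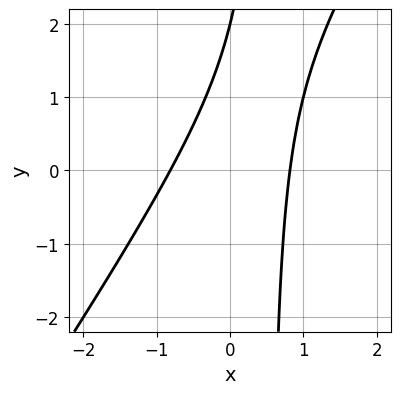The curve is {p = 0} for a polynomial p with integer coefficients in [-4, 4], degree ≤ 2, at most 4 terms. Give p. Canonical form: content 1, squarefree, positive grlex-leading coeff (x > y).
3*x^2 - 2*x*y + y - 2

1. deg p = 2.
2. From the visible intercepts: one y-axis crossing is at y = 2.
3. These observations pin down the coefficients.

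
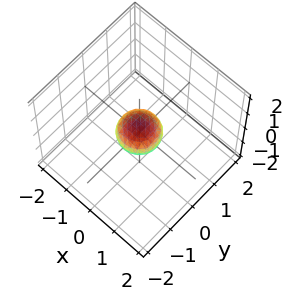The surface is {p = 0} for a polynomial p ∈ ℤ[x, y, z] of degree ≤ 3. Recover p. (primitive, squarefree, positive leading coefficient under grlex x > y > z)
deg p = 2. A closed, bounded, convex surface; a quadric.
Symmetry: every cross-section ⟂ z is a circle, so x, y appear only via x² + y²; it's symmetric under z → −z, forcing even powers of z.
Observable constraints: a circular section at z = 0 has radius between 0 and 1.
Assembling these constraints gives the stated polynomial.

2*x^2 + 2*y^2 + 3*z^2 - 1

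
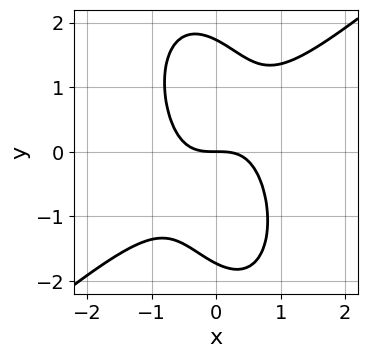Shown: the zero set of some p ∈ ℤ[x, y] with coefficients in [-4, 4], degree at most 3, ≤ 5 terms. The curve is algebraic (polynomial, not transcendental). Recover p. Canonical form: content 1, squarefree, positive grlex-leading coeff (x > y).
3*x^3 - 2*x^2*y - x*y^2 - y^3 + 3*y

Degree: a generic line meets the curve in up to 3 points, so deg p = 3.
From the axis intercepts and sections: one x-axis crossing is at x = 0; it crosses the y-axis at the gridline y = 0.
Together with the visible shape, these determine p as stated.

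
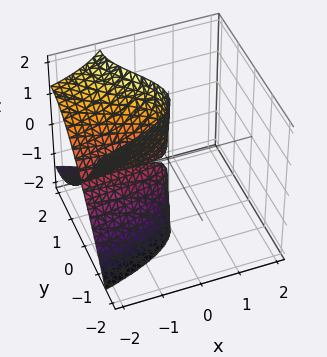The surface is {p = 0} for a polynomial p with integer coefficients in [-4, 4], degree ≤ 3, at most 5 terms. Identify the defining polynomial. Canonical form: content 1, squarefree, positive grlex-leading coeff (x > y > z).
x*z^2 - y^3 + 3*y^2

First, the picture has 2 separate pieces.
Then, the degree is 3 — a generic line meets the surface in up to 3 points.
Next, against the integer gridlines: the visible z-axis segment lies entirely on the surface; the visible x-axis segment lies entirely on the surface.
Finally, together with the visible shape, these determine p as stated.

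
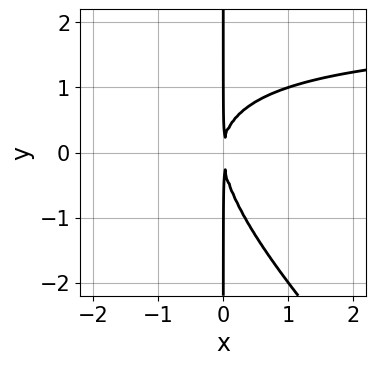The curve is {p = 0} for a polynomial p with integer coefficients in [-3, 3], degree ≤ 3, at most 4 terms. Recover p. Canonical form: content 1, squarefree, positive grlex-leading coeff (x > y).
x^2*y + x*y^2 - 2*x^2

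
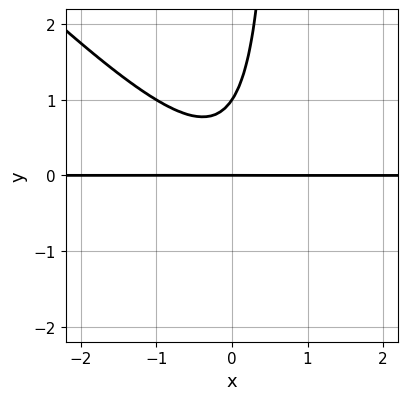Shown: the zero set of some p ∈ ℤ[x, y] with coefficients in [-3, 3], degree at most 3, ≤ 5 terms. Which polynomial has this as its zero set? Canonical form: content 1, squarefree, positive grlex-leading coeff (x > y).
(a) Degree: a generic line meets the curve in up to 3 points, so deg p = 3.
(b) Checking where it meets the axes: the y-axis gridline crossings are at y ∈ {0, 1}; every point of the x-axis in the box is on the curve.
(c) The integer polynomial consistent with all of this is the stated p.

3*x^2*y + 3*x*y^2 - 2*y^2 + 2*y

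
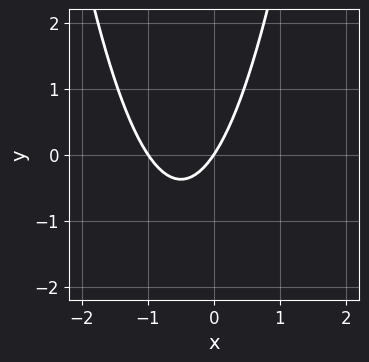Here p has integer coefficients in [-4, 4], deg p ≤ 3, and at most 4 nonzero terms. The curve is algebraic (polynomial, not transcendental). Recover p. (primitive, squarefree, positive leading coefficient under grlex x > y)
1. Degree: a generic line meets the curve in up to 2 points, so deg p = 2.
2. Reading off the gridlines: it crosses the y-axis at the gridline y = 0; the x-axis gridline crossings are at x ∈ {-1, 0}.
3. Assembling these constraints gives the stated polynomial.

3*x^2 + 3*x - 2*y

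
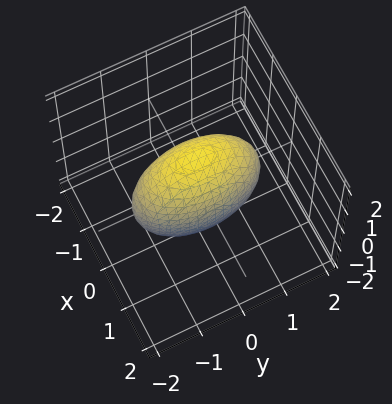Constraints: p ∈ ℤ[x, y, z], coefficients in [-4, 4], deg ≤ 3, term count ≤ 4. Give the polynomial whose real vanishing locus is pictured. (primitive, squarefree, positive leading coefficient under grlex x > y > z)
1. Degree: a closed, bounded, convex surface; a quadric, so deg p = 2.
2. Symmetries: mirror symmetry z ↦ −z ⇒ only even powers of z; it's symmetric under y → −y, forcing even powers of y; mirror symmetry x ↦ −x ⇒ only even powers of x.
3. Fitting integer coefficients to these (and the overall shape) gives p.

3*x^2 + y^2 + z^2 - 2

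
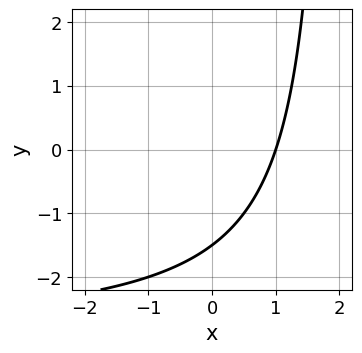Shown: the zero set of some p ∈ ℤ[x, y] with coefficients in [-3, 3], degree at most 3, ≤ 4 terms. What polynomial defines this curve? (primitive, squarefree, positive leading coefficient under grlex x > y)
x*y + 3*x - 2*y - 3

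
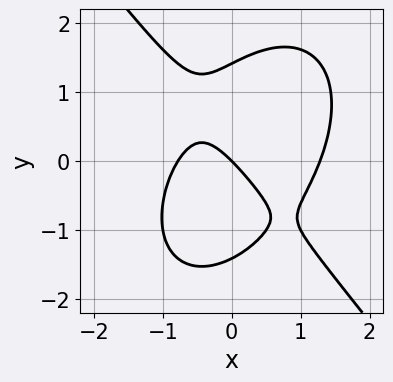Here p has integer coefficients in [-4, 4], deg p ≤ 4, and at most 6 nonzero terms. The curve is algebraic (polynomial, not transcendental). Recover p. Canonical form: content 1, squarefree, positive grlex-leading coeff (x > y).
Degree: no degree-2 curve has this shape, so deg p = 3.
Observable constraints: one y-axis crossing is at y = 0; it meets the x-axis at x = 0 (among the integer gridlines).
Putting this together gives p.

2*x^3 + y^3 - x^2 - 2*x - 2*y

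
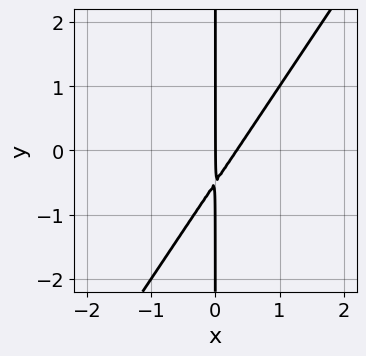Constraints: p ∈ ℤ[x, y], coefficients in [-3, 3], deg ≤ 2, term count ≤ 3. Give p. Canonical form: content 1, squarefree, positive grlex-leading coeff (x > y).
3*x^2 - 2*x*y - x

First, deg p = 2. A generic line meets the curve in up to 2 points.
Next, from the visible intercepts: the visible y-axis segment lies entirely on the curve; it crosses the x-axis at the gridline x = 0.
Finally, putting this together gives p.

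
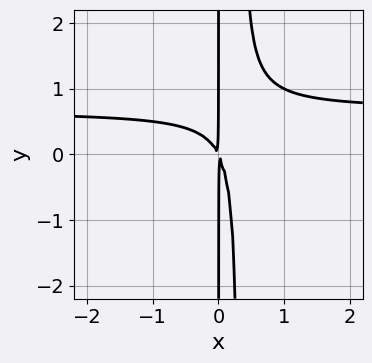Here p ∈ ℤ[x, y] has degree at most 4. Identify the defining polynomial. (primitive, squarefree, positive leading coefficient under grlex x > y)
3*x^2*y - 2*x^2 - x*y

(a) Degree: no degree-2 curve has this shape, so deg p = 3.
(b) Against the integer gridlines: every point of the y-axis in the box is on the curve.
(c) These observations pin down the coefficients.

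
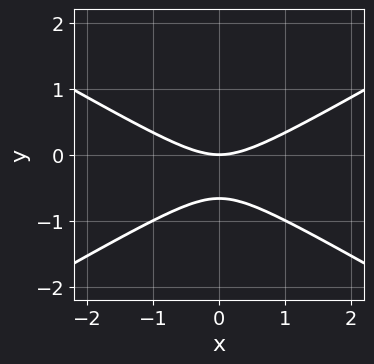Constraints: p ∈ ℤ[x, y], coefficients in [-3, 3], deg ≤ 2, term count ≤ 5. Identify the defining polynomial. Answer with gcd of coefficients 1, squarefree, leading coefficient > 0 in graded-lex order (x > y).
x^2 - 3*y^2 - 2*y

1. deg p = 2.
2. Symmetries: mirror symmetry x ↦ −x ⇒ only even powers of x.
3. Observable constraints: it meets the y-axis at y = 0 (among the integer gridlines); one x-axis crossing is at x = 0.
4. Matching integer coefficients to the picture gives p.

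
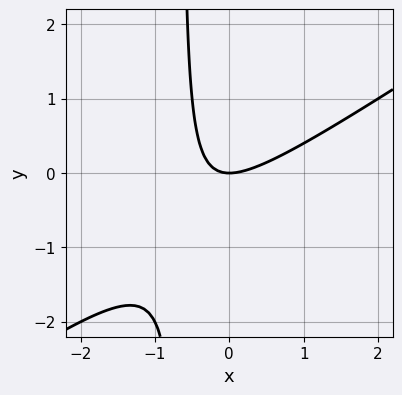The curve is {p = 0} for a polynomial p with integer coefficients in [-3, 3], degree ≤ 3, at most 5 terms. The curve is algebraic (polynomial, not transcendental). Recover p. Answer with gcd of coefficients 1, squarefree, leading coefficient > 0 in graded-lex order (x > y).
2*x^2 - 3*x*y - 2*y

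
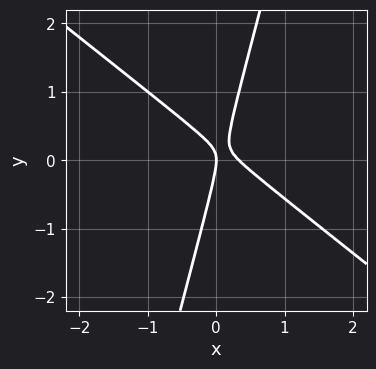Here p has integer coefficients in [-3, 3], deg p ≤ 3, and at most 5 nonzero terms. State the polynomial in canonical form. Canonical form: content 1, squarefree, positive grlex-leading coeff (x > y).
3*x^2 + 3*x*y - y^2 - x

(a) Degree: no degree-1 curve has this shape, so deg p = 2.
(b) From the visible intercepts: it crosses the x-axis at the gridline x = 0; it crosses the y-axis at the gridline y = 0.
(c) Fitting integer coefficients to these (and the overall shape) gives p.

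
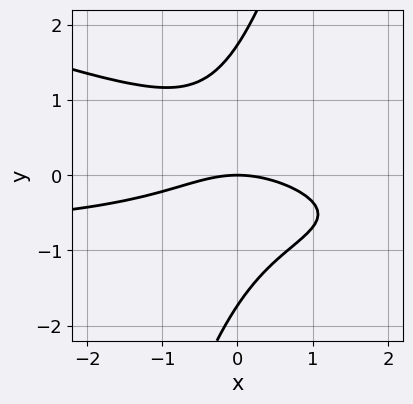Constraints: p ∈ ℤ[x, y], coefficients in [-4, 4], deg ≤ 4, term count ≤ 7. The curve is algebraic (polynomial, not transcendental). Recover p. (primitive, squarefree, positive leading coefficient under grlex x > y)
First, the degree is 3 — no degree-2 curve has this shape.
Next, observable constraints: it meets the x-axis at x = 0 (among the integer gridlines); one y-axis crossing is at y = 0.
Finally, fitting integer coefficients to these (and the overall shape) gives p.

x^2*y + 3*x*y^2 - y^3 + x^2 + 3*y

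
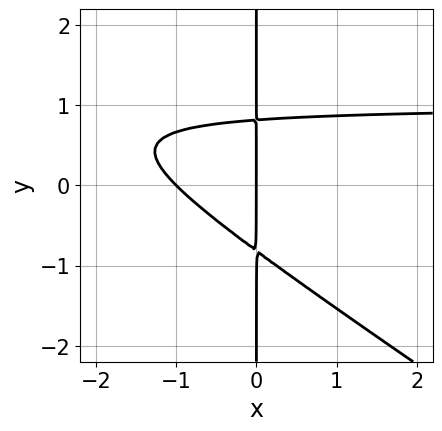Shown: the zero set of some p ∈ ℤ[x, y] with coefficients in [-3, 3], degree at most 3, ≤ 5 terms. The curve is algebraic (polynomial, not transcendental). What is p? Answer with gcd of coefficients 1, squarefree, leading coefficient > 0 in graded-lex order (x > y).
1. deg p = 3. The shape is more complex than any degree-2 curve.
2. From the visible intercepts: among the integer gridlines, it crosses the x-axis at x ∈ {-1, 0}; every point of the y-axis in the box is on the curve.
3. Putting this together gives p.

2*x^2*y + 3*x*y^2 - 2*x^2 - 2*x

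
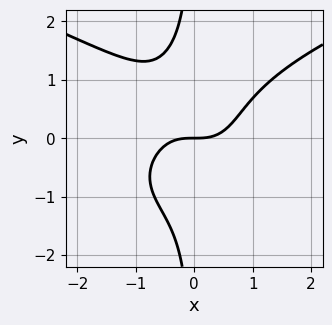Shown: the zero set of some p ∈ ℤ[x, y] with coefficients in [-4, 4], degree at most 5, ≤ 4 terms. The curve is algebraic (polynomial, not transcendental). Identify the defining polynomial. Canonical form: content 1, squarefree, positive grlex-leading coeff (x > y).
x*y^3 - x^3 + y

Degree: the shape is more complex than any degree-3 curve, so deg p = 4.
From the axis intercepts and sections: one y-axis crossing is at y = 0; it meets the x-axis at x = 0 (among the integer gridlines).
Fitting integer coefficients to these (and the overall shape) gives p.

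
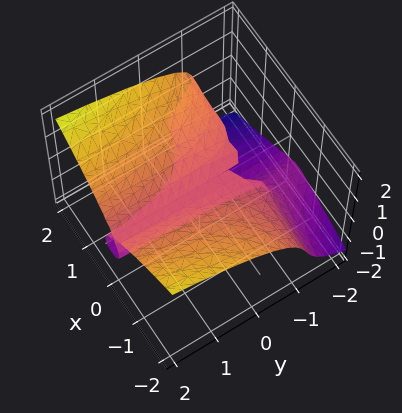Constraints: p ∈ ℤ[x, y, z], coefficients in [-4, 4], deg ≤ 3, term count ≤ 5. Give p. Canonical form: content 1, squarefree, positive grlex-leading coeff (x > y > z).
First, deg p = 3. A generic line meets the surface in up to 3 points.
Then, checking where it meets the axes: the z-axis gridline crossings are at z ∈ {-1, 0}; one x-axis crossing is at x = 0.
Finally, putting this together gives p. Check: (0, 1, 0) on the y-axis lies on the surface, and p(0, 1, 0) = 0. ✓

2*x^2*y - 3*z^3 + 2*x^2 + 2*x*z - 3*z^2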